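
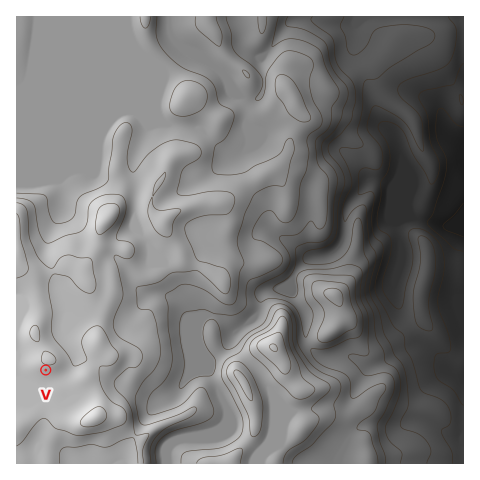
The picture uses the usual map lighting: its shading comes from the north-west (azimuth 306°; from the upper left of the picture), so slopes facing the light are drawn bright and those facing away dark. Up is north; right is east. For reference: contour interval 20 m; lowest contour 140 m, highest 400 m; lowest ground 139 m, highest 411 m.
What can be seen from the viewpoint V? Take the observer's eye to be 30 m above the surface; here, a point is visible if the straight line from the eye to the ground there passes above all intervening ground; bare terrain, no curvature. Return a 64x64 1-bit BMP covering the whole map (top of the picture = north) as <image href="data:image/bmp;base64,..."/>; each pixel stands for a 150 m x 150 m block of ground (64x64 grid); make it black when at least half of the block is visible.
<image width="64" height="64" href="data:image/bmp;base64,Qk0+AgAAAAAAAD4AAAAoAAAAQAAAAEAAAAABAAEAAAAAAAACAAATCwAAEwsAAAIAAAAAAAAA////AAAAAAD+AAAeCAAAAPwAAA8EAAAA/AAAB4AAAAB4AAABwAAAAPwAAADAgAAA/8AAAMCAAAD/4AcAwAAAAP/yA8DAAAAA//oAwcAAAAD/+ADjwAAAAP/wAGOAgAAA//AAP4AAAAD/4IAPAgAAAP/8QAcGAAAA//wABxwAAAD9/AAD/AAAAPn4AAH4AAAA+fAAAPgAAAD/8AAAeAAAAJ/wAAAcAAAAn/AAABwAAACf+AAADAAAAJ/+AAMMAAAA//4ABgAcAAD//AAMAHwAAP/8ABwAcAAA/+Q8PABgAAD/4D/4AAAAAMfAH+AAAAAAwAGfAAAAAAAAAx8MAAAAAAAYHgwAAAAAgBweBAAAAACAHhwGAAAAAMAeGA4AAAAAQB4wPgIAAAAAEHB+AgAAAAAAcBgGAAAAAAB4AAYAAAAAADwADgAAAAAAPAAeAAAAAAA8ABwAAAAAABwAAAAAAAAAH4AAAAAAAAAIwAAAAAAAAAAAAAAAAAYAAAAAAAAADwAAAAAAAAAPgAAMAMAAAB/AAwADwAAAH/wDwAeAAAA//gPgBwAAAD/+AcAHAAAAP/8AAAYAAAB//wAABAAAAH//gAAAAAAA//+AAAAAAAD//8AAAAAAAP//wAAAAAAA///gAAAAAAD//+AAAAAAAP//4AAAAAAA///gAAAAAAD//+AAAAAAAA=="/>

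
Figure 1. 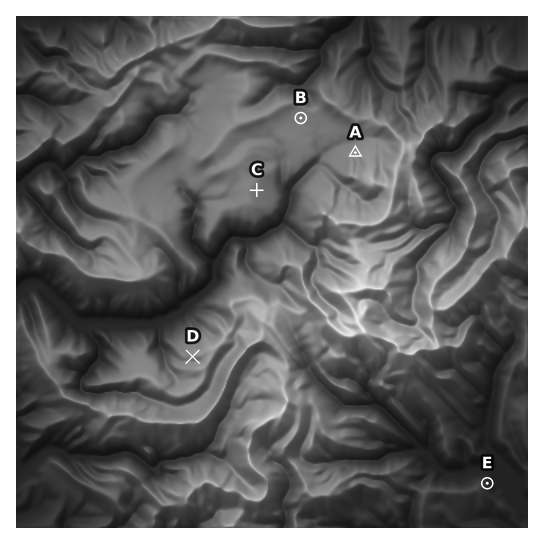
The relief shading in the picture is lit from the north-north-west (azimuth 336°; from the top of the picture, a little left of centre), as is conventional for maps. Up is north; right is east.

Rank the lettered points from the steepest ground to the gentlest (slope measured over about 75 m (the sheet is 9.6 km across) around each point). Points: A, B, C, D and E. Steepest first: E D A C B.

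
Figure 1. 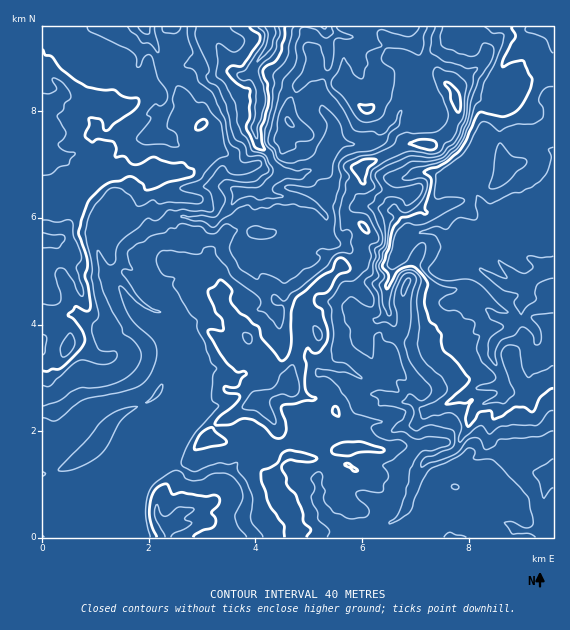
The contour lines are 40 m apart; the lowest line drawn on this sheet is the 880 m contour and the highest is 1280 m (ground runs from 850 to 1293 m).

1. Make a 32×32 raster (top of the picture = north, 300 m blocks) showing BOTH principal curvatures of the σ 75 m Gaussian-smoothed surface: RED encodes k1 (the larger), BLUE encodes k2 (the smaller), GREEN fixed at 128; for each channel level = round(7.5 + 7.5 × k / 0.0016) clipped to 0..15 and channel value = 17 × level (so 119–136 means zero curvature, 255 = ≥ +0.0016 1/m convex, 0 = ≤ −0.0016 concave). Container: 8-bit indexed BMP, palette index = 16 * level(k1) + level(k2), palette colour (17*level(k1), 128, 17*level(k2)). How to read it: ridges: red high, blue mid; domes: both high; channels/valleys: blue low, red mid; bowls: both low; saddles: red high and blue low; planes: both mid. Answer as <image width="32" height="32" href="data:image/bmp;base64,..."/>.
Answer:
<image width="32" height="32" href="data:image/bmp;base64,Qk02CAAAAAAAADYEAAAoAAAAIAAAACAAAAABAAgAAAAAAAAEAAATCwAAEwsAAAABAAAAAAAAAIAAABGAAAAigAAAM4AAAESAAABVgAAAZoAAAHeAAACIgAAAmYAAAKqAAAC7gAAAzIAAAN2AAADugAAA/4AAAACAEQARgBEAIoARADOAEQBEgBEAVYARAGaAEQB3gBEAiIARAJmAEQCqgBEAu4ARAMyAEQDdgBEA7oARAP+AEQAAgCIAEYAiACKAIgAzgCIARIAiAFWAIgBmgCIAd4AiAIiAIgCZgCIAqoAiALuAIgDMgCIA3YAiAO6AIgD/gCIAAIAzABGAMwAigDMAM4AzAESAMwBVgDMAZoAzAHeAMwCIgDMAmYAzAKqAMwC7gDMAzIAzAN2AMwDugDMA/4AzAACARAARgEQAIoBEADOARABEgEQAVYBEAGaARAB3gEQAiIBEAJmARACqgEQAu4BEAMyARADdgEQA7oBEAP+ARAAAgFUAEYBVACKAVQAzgFUARIBVAFWAVQBmgFUAd4BVAIiAVQCZgFUAqoBVALuAVQDMgFUA3YBVAO6AVQD/gFUAAIBmABGAZgAigGYAM4BmAESAZgBVgGYAZoBmAHeAZgCIgGYAmYBmAKqAZgC7gGYAzIBmAN2AZgDugGYA/4BmAACAdwARgHcAIoB3ADOAdwBEgHcAVYB3AGaAdwB3gHcAiIB3AJmAdwCqgHcAu4B3AMyAdwDdgHcA7oB3AP+AdwAAgIgAEYCIACKAiAAzgIgARICIAFWAiABmgIgAd4CIAIiAiACZgIgAqoCIALuAiADMgIgA3YCIAO6AiAD/gIgAAICZABGAmQAigJkAM4CZAESAmQBVgJkAZoCZAHeAmQCIgJkAmYCZAKqAmQC7gJkAzICZAN2AmQDugJkA/4CZAACAqgARgKoAIoCqADOAqgBEgKoAVYCqAGaAqgB3gKoAiICqAJmAqgCqgKoAu4CqAMyAqgDdgKoA7oCqAP+AqgAAgLsAEYC7ACKAuwAzgLsARIC7AFWAuwBmgLsAd4C7AIiAuwCZgLsAqoC7ALuAuwDMgLsA3YC7AO6AuwD/gLsAAIDMABGAzAAigMwAM4DMAESAzABVgMwAZoDMAHeAzACIgMwAmYDMAKqAzAC7gMwAzIDMAN2AzADugMwA/4DMAACA3QARgN0AIoDdADOA3QBEgN0AVYDdAGaA3QB3gN0AiIDdAJmA3QCqgN0Au4DdAMyA3QDdgN0A7oDdAP+A3QAAgO4AEYDuACKA7gAzgO4ARIDuAFWA7gBmgO4Ad4DuAIiA7gCZgO4AqoDuALuA7gDMgO4A3YDuAO6A7gD/gO4AAID/ABGA/wAigP8AM4D/AESA/wBVgP8AZoD/AHeA/wCIgP8AmYD/AKqA/wC7gP8AzID/AN2A/wDugP8A/4D/AIeHiId3d4LXppWVhoZ2dranloaGhoWXh4eIl5iHhaaFiIeHh3eGpNeoqJd2doaGx4Z0h5iYhoSXh5d2hoaXp5WGdneHh3aj15aXt6eGdci4dYWXhoWXlZWHl5eHh7iXpZeGhod3h5PGlnWGl4WWuIaGdZeXp5eXkqiYl4eoh4aEl6enhoaXhoSkpnV1lqenlaaFl5eFhZaBo9enp5eFhoZ3h6e4hYW4hoPXl6eWdYWnl5aop8fYx8XUsNaVpqiol4d3d6indZanhaTolHV1t5V3d5aGlYKklLjXkLWWh4end3eHh8iWhYWnlKTnlYbndHeGuJamyMeBhLeCxoSXdaeGhoeGhqfHloWXlYPF6qOUpZanhoWCkqKjkaSjg6WFp5Z1d4aFdXbIhXaGuJWVpeqUl4WEtrem2Le3pJSDtZWXp5R1h5eGdbeGdoWUlZalx5V0preGpreGd4eHx6DXdYen6KSmqJiFppZ2hqiXp5W0pLWFhnaop2Z2d5eFo8iFlpe4uHWWhXWnhYW3lrindKWl6YSGl6elhoeHl6aRtaWlhaSTlpaEt5aFhpWWt5aEpbfHhYakkuaWhoeYl6WSpMiXlsalc6eEhoeYl7eFlZWl2JR0dOiQ94VldYWVt5WVhaeE+HSElZeGh4eXuKeFp4TW54Wl1YD5psXHyMeFloWolpXWc4WXhpeWl5endYaHdoPG5sfWsPf2YXOUg4aGlYSGp9iBpZaXmJeHloZ1h3Z3h4PotPdgcNSGhoeHhpeWl7jIlYO3gpaohpe3poaXh4aGhoGl98ZgtbaFd4eHh4eHhsaVdJe3gpGlpHDGp6iXl5eEtsfpxHKTgoZ2l4eHh4eGhsZ0dpaWppK01pC4l6inloPGpKNyxLTGt6aFhoeGh4aHt5VThqeWtcWmlHCAosS1p6XFx8Tn+pCWpaWmhYeGh4eF2Nalp8fHxoSTuLigoYKWg9fUYYDBoGKFhtiWh4WYp4Wmhaanp6a2xrTV+sDHloLF+fflhYK0kYN1t5eolpaFlqamdXWFdYS21reA5riXhYKQcLP39/vnkXSmdoWFqJeGdZSWhoaGuMemlIDY2NilhLaVk6WFhPekYZV1h5iWdnZ2uKaFdbemuKWmgLfoZHV0t8qWhHZ11faAp6eFh5ent7e3ppaWppe4hriAttaGc5XXpqeWhnTn1ZKnuJV2lqeGdZV2uJSWppSVk6C2uLei6YZ2uIV2tdnXg4SYp5andYWGl5a3lJalppO0oLeGt6WlhoemhJbVh6X3gZeHhpZ1l6inl6aTl7eElsmhcJbJpceWl5aW2IR1ZcfGg5eHhoemhYWmcMfIhIaXptaAyOmSxKSWl4a3lnWXpqWlhYc="/>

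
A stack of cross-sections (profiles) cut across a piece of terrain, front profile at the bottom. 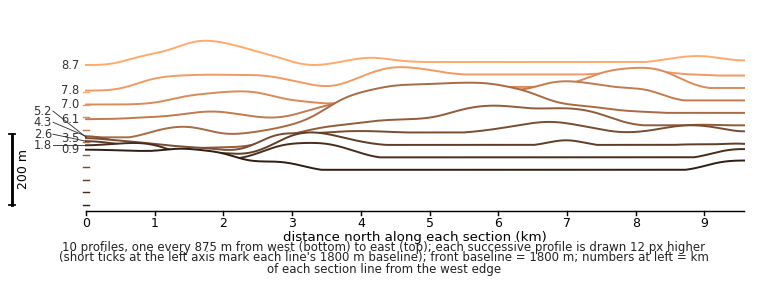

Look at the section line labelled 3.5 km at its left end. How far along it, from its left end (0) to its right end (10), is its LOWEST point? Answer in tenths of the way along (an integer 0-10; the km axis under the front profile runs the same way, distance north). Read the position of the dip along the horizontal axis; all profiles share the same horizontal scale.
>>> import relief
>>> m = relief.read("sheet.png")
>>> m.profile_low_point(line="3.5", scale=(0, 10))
2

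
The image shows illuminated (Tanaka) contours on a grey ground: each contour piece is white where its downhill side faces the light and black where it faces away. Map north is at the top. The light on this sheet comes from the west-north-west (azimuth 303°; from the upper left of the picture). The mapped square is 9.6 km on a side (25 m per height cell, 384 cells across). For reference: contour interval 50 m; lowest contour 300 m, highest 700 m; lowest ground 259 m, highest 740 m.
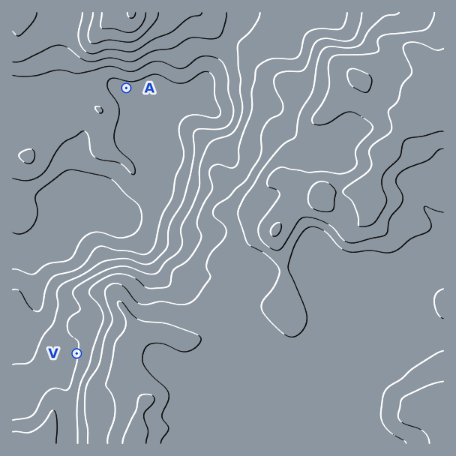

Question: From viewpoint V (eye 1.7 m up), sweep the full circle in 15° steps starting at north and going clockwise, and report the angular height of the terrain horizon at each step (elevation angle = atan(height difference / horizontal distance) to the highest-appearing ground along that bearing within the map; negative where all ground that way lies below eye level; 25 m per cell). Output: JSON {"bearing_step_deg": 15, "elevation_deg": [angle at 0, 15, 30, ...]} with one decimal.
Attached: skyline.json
{"bearing_step_deg": 15, "elevation_deg": [1.6, 2.5, 4.7, 6.3, 8.1, 10.1, 10.7, 10.7, 10.5, 10.4, 9.9, 7.2, 2.6, 1.8, 1.7, -0.2, -0.2, 0.0, -0.2, -0.6, -1.2, -1.4, -0.8, 0.7]}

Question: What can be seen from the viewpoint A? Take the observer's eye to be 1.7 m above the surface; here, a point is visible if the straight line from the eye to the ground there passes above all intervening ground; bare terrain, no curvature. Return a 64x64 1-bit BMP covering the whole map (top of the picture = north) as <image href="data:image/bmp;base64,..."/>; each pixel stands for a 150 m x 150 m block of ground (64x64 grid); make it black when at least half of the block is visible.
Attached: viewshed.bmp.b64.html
<image width="64" height="64" href="data:image/bmp;base64,Qk0+AgAAAAAAAD4AAAAoAAAAQAAAAEAAAAABAAEAAAAAAAACAAATCwAAEwsAAAIAAAAAAAAA////AAAAAAAAAAAAAAAAAAAAAAAAAAAAAAAAAAAAAAAAAAAAAAAAAAAAAAAAAAAAAAAAAAAAAAAAAAAAAAAAAAAAAAAAAAAAAAAAAAAAAAAAAAAAAAAAAAAAAAAAAAAAAAAAAAAAAAAAAAAAAAAAAAAAAAAAAAAAAAAAAAAAAAAAAAAAAAAAAAAAAPAAAAAAAAAP4AAAAAAAAD/AAAAAAAAAf8AAAAAAAAB/wAAAAAAAAf+IAAAAAAAD/wQAAAAAAD//AAAAAAAAH//AAAAAAAAP/+AAAAAAAAf/+AAAAAAAA+/+AAAAAAAAB/4AAAAAAAAH+AAAAAAAAAcAAAAAAAAAB8AMAAAAAAAH8AYAAAAAAAf4AwAAAAAAB/zgAAAAAAAH/+AAAAAAAAf/8AAAAAAAA/54AAAAAAAH/DwAAAAAAAf8PgAAAAAAB/weAAAAAAB//h8AAAAAAP/+HwAAAAAB//4/gAAAAAD///GAAAAAAH//8AAAAAAAf//4MAAAAAB///gwAAAAAH//+DwAAAAD///8PgAAAAf///geAAAAD///+B8AAAAfx4f/g4AAAB/Dg/8DwAAAH+OB/wPAAAAfw4D8B4AAAB/BAHAHAAAAH8EAIAcAAAAPwAAABgAAAA/AAAAAAAAABsAAAAAAAAAAAAAAAAAAAAAAAAAAAAAAAAAAAAAAAA=="/>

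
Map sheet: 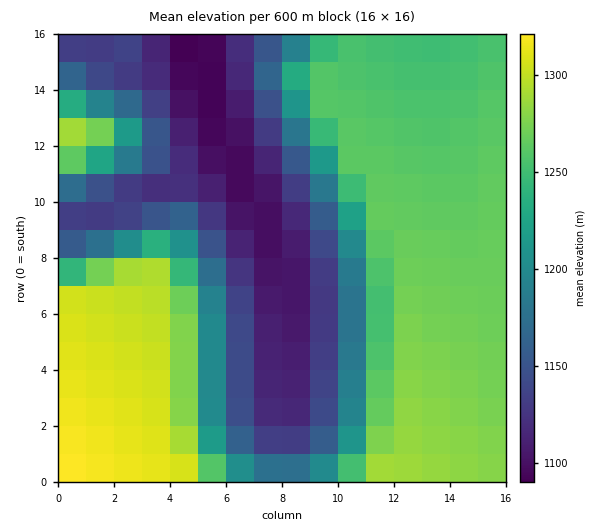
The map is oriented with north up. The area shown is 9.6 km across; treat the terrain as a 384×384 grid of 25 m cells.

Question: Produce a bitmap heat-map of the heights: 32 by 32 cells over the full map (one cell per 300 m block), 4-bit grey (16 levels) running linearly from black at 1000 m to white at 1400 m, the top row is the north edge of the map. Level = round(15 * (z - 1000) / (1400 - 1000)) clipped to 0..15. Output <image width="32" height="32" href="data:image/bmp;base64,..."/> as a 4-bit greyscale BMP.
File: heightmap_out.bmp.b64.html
<image width="32" height="32" href="data:image/bmp;base64,Qk12AgAAAAAAAHYAAAAoAAAAIAAAACAAAAABAAQAAAAAAAACAAATCwAAEwsAABAAAAAAAAAAAAAAABEREQAiIiIAMzMzAERERABVVVUAZmZmAHd3dwCIiIgAmZmZAKqqqgC7u7sAzMzMAN3d3QDu7u4A////AMzMzMzMuph3d4ibu7u7u7rMzMzMy6mHZmZ3iru7u7uqzMzMzMuYdlVVZ4mru7u6qszMzMy6l2VVVVZ4q7u7qqrMzMzMuodlVEVWeJu7uqqqzMzMy7qHZUREVnibu6qqqszMzLu6h2VERFZ4m7uqqqrMzMu7uodlRERVaJq6qqqqzMy7u7qHZUREVWiaqqqqqszMu7u6h2VERFVnmqqqqqrMy7u7uodlRERVZ5qqqqqqzLu7u7qHZURERWeaqqqqqsu7u7u6h2VEREVnmqqqqqq7u7u7uYZVRERFZ5qqqqqqq7u7u6l2VUREVWeaqqqqqoiaq7uodlRERFVomqqqqqpneImql2VURERWeJqqqqqqVWZniIdlREREVniqqqqqqlVVVmZ2VURERVZ5qqqqqqpVVVVVZlREREVniaqqqqqqZlVVVVVURERFZ4qqqqqqqndmVVREREREVniaqqqqqqqZh2ZVVERERFZ4qqqqqqqqu6mHZlREREVmiaqqqqqqqru6mGVUQ0RFZ4qqqqqqqqq7qYdlRENEVWiaqqqqqqqqqYh3ZUQzRFZ4qqqqqqqqqod2ZlRENERWeaqqqqqqqqp2ZVVUQzRFV4mqqqqqmqqqZVVVVEM0RWeJqqqqmZmaqlVVVVRDNEVneJqqmZmZmapVVVVUMzRFVWeJqZmZmZma"/>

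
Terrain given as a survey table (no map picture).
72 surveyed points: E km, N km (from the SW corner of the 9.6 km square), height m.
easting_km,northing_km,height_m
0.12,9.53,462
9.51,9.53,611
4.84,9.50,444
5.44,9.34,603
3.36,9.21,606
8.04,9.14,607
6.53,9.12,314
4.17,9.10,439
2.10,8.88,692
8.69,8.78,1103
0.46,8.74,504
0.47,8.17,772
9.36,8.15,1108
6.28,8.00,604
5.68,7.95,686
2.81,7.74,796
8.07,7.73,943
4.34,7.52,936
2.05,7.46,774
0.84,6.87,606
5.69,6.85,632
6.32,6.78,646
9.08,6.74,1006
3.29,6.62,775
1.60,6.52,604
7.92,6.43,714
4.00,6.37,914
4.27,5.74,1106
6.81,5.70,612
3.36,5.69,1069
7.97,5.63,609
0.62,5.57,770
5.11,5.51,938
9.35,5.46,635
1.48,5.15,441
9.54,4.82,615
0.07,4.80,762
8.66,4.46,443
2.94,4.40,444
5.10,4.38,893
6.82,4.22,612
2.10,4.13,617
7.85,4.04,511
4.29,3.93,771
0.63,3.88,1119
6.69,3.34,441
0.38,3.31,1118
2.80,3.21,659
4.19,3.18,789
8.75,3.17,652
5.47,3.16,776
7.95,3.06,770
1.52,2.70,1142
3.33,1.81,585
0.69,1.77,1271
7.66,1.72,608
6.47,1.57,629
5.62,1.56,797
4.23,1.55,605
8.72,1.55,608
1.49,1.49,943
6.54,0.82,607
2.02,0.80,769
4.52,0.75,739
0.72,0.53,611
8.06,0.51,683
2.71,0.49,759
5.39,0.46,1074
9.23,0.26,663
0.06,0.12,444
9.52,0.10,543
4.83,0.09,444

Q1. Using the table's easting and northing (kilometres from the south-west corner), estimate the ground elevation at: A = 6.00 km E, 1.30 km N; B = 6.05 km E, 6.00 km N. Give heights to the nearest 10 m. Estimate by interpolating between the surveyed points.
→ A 770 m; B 770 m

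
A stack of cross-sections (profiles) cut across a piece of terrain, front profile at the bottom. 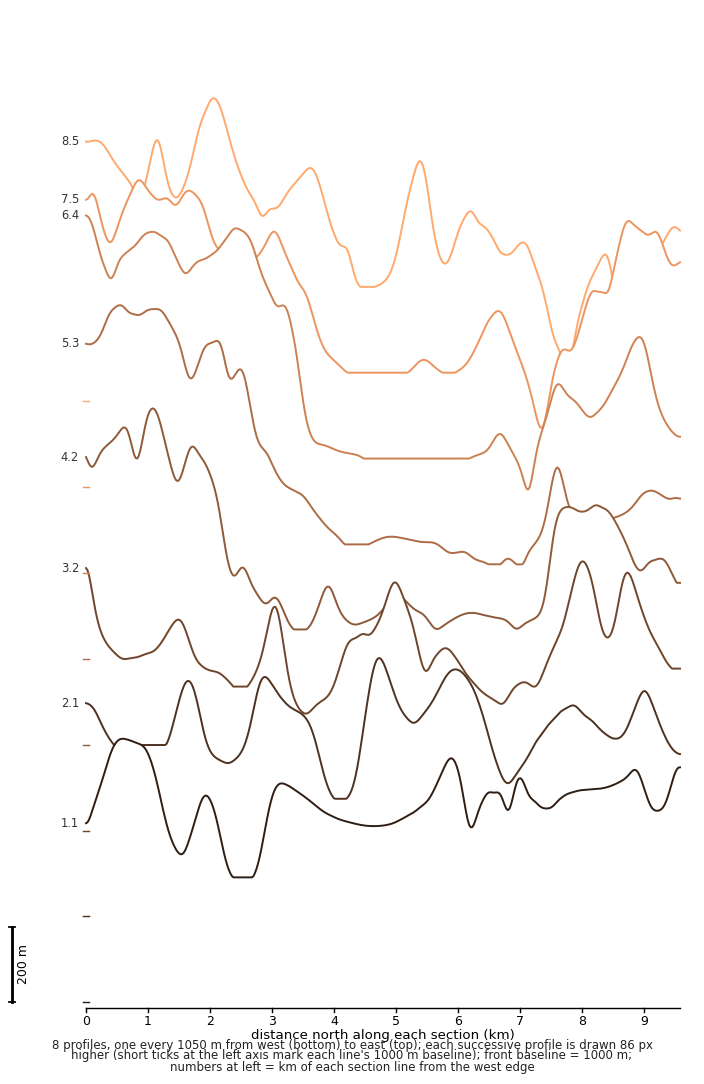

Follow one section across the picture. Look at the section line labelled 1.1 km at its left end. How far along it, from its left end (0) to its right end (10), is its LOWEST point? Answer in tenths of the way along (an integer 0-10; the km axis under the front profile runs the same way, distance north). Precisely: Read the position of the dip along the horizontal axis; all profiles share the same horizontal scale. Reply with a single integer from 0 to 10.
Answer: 3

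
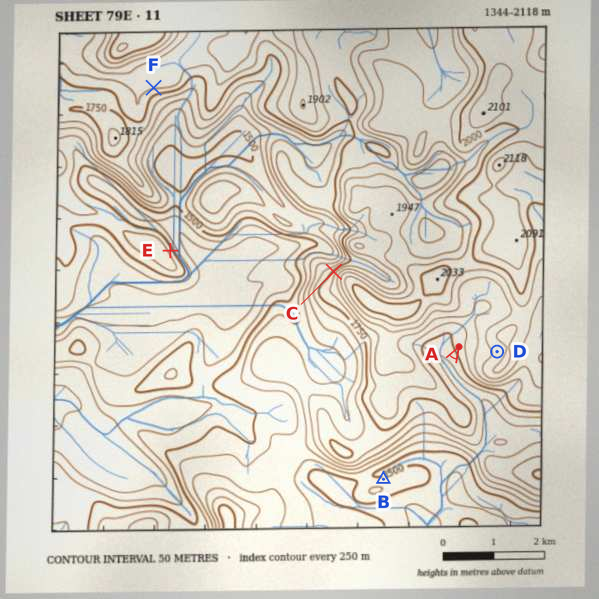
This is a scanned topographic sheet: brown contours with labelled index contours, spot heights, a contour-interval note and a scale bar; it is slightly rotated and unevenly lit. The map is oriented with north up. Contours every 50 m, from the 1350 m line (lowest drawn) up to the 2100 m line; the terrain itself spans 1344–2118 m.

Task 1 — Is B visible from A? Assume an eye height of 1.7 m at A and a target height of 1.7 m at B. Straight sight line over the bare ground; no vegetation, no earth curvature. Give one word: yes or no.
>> no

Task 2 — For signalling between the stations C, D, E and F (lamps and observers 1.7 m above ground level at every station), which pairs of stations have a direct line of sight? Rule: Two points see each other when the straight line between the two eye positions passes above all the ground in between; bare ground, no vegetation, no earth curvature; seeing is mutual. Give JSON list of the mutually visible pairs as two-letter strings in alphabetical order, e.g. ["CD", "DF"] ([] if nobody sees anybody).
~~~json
["CE", "CF", "EF"]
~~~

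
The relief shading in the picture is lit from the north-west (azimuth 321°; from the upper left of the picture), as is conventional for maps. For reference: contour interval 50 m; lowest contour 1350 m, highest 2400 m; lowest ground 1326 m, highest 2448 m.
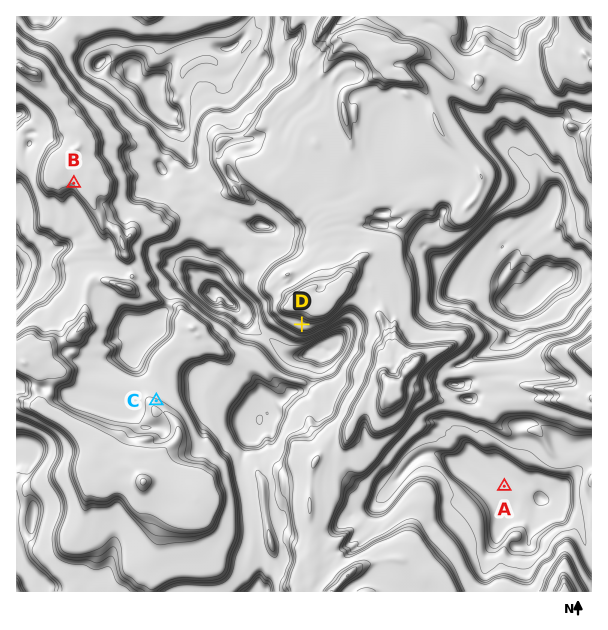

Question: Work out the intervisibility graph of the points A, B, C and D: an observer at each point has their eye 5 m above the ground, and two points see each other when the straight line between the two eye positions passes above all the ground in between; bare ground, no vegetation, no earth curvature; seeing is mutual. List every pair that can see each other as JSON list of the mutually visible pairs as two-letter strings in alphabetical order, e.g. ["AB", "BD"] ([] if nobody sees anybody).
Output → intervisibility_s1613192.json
["BC", "CD"]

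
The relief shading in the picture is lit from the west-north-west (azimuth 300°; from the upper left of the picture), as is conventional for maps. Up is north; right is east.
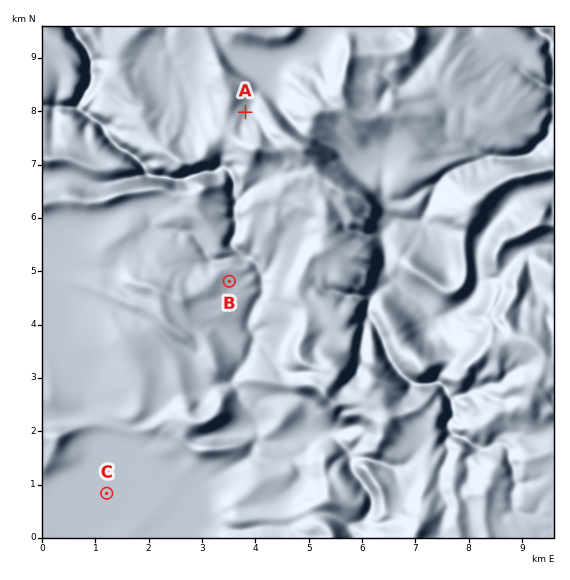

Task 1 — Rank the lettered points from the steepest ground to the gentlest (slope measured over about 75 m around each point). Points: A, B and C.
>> A B C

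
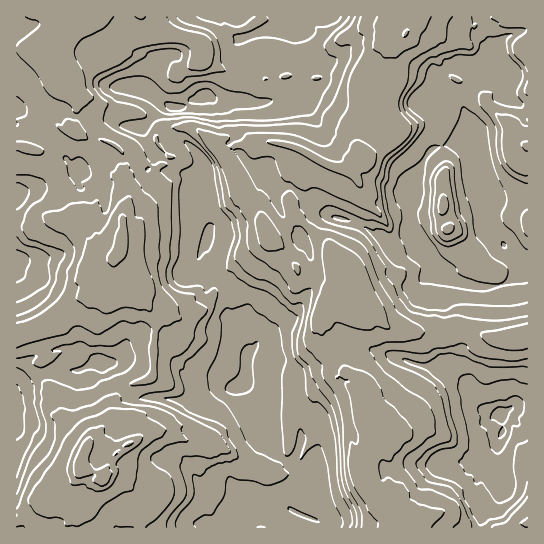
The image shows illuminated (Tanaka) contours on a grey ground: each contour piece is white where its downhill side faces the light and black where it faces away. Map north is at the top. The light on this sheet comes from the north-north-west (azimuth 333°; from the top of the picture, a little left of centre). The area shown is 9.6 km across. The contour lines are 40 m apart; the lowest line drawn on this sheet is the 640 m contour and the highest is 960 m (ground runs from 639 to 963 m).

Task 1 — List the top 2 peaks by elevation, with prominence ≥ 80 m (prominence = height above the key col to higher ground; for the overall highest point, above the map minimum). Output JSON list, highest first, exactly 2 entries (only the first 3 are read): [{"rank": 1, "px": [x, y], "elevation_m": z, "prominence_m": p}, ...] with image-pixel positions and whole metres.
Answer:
[{"rank": 1, "px": [82, 458], "elevation_m": 963, "prominence_m": 324}, {"rank": 2, "px": [121, 245], "elevation_m": 959, "prominence_m": 123}]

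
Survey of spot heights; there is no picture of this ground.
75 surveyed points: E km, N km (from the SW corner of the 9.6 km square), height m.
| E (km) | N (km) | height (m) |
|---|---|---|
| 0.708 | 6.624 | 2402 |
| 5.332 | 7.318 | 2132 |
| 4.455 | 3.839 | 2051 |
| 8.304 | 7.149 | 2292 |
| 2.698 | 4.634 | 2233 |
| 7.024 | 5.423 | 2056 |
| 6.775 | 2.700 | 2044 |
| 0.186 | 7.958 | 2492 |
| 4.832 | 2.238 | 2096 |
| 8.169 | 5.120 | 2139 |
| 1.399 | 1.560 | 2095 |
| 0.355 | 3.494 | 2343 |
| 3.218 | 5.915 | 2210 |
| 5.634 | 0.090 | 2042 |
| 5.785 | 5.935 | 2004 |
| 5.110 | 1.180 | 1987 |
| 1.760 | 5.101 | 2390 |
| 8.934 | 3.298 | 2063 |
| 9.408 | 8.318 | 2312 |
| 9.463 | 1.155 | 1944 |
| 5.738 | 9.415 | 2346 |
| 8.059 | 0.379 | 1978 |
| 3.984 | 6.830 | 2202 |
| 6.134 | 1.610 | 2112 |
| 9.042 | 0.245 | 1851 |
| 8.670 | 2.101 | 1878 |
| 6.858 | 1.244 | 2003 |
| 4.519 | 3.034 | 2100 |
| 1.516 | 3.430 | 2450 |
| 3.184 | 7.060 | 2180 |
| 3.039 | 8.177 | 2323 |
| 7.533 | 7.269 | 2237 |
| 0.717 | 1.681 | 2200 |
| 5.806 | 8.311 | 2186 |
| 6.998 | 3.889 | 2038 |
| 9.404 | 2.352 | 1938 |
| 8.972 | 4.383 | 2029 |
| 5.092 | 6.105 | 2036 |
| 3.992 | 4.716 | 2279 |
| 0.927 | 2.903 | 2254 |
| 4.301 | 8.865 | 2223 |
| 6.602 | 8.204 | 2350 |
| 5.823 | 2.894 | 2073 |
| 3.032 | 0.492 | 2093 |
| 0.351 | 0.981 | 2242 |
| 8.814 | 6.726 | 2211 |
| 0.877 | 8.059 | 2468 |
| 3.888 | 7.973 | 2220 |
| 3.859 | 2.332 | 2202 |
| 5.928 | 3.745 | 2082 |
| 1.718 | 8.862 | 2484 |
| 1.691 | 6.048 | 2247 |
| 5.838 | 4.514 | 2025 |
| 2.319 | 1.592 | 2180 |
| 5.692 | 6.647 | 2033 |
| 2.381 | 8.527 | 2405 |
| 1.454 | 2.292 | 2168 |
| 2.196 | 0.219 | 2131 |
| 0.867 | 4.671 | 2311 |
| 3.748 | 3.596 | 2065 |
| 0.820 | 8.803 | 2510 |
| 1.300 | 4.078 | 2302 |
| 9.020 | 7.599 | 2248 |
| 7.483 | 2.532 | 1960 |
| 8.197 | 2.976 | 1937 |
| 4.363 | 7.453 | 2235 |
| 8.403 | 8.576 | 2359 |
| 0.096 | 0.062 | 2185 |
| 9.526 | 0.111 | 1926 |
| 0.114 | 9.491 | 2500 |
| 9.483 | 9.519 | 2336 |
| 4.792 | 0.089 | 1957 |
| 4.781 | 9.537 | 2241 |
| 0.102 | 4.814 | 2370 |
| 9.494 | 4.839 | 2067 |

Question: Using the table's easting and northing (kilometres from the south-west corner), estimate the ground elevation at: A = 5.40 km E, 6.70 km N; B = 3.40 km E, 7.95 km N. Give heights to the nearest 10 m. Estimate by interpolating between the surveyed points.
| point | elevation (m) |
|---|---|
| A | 2020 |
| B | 2240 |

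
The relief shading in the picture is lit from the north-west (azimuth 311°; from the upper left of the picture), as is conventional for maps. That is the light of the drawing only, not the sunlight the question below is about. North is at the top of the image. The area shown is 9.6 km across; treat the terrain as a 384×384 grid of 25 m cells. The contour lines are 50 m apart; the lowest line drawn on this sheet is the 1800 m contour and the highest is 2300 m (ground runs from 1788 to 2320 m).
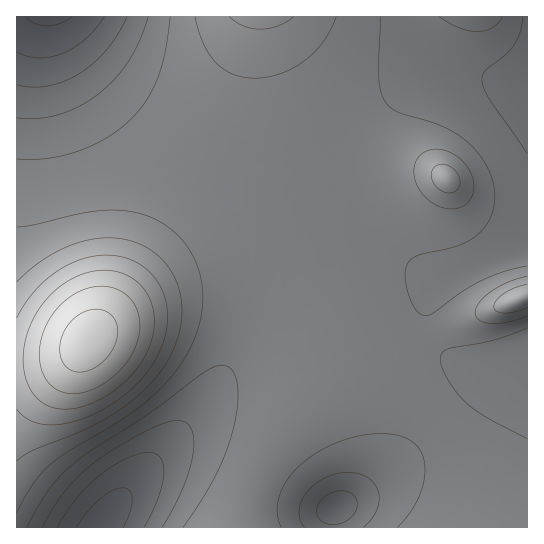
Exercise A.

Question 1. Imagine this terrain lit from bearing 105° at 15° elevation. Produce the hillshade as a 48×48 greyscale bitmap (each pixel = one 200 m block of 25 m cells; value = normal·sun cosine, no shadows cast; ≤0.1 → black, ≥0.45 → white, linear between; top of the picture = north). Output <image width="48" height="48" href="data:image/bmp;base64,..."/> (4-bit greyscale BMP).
<image width="48" height="48" href="data:image/bmp;base64,Qk32BAAAAAAAAHYAAAAoAAAAMAAAADAAAAABAAQAAAAAAIAEAAATCwAAEwsAABAAAAAAAAAAAAAAABEREQAiIiIAMzMzAERERABVVVUAZmZmAHd3dwCIiIgAmZmZAKqqqgC7u7sAzMzMAN3d3QDu7u4A////AO7u7LhkIQARJFZ4iavLljISNFVmZmd3d97u7cp1MhARI0VniavMuEIRI0VWZmd3d93u7suXUyERI0VniavNynQiNEVWZmd3d8ze7tyoZDIRI0VniavMy4ZDRFVmZmd3d7zd7t25dkMiIzRWeJq7updlVVVmZmd3d6vN3u3Ll1QyIzRWeImqqph2ZmZmZnd3d5q83e3cqHVDMzRWZ4iZmYh3ZmZmZ3d3d4mrze7tyoZUMzRVZ3iIiIh3d2Znd3d3d3iavN7u26hlRERVZneIiIh3d3d3d3d3d2eJrN7u7bqGVERVZnd4iIh3d3d3d3d3d1Zom83v/tuYZVVVZmd3d3d3d3d3d3d3d0RWir3v/+25dlVVZmd3d3d3d3d3d3d3dzNFeazv//7Kl2ZVZmd3d3d3d3d3d3d3dyI0aKve///cqHZmZmZ3d3d3d3d3d3d3dxEkV5rO///tuYdmZmZ3d3d3d3d3d3d3dwETVom87//9yodmZmZ3d3d3d3d3d3d3dwASRnir3//+yph2ZmZ3d3d3d3d3d3iIdwACNXiazv/+y5h3Zmd3d3d3d3d3d3iIiAABNGeKze/+25h3d3d3d3d3d3d2ZmeaqgAAJFeJvO7uy6iHd3d3d3d3d3d2VEV5zAAAE0Z5rN7ty5iHd3d3d3d3d3d2UyElrBAAEkV4q83cupiHd3d3d3d3d3d3ZCAANiEAEjRnmrzMupiHd3d3d3d3d3d3dkIAADIREjRXiau7qZiHd3d3d3d3d3d3d2UyEEMiIjRWiZqqmYiHd3d3d3d3d3d3d3dlRFQzMzRWeJmZmIh3d3d3d3d3d3d3d4h3dlVERERWd4iYiIh3d3d3d3d3d3d3eIiIiGZVREVWd4iIiId3d3d3d3d3d3d3eIiIiGZlVVVmZ3eIh3d3d3d3d3d3d3Z3eJmZiGZmZmZmZ3d3d3d3d3d3d3d3dmZmiaqpmGZmZmZmZ3d3d3d3d3d3d3d3ZmVWiruqmWZmZmZmZ3d3d3d3d3d3d3d2ZlQ0jNy6mWZmZmZmZ3d3d3d3d3d3d3d2ZUITjey6mWZmZmZmZnd3d3d3d3d3d3d2ZTITjMupmGZmZmZmZmZ3d3d3d3d3d3d2ZUMkerqZiGZmZmZmZmZnd3d3d3d3d3d2ZVRFeZmYiGZmVVVWZmZmd3d3d3d3d3d3ZlVmeIiIiGZlVVVVVmZmZ3d3d3d3d3d3dmZneIiIiGZlVVVVVVZmZnd3d3d3d3d3d3d3iIiIiGZVVURFVVVmZnd3d3iIiIh3d3d3iIiIiGZVVERERVVWZmd3d4iIiIiIh3eIiIiIiGZVREREREVVZmd3d4iIiIiIiIiIiIiIiGZVREMzNERVVmZ3d4iIiIiIiIiIiIiIiHZlRDMzM0RFVWZ3eIiIiIiIiIiIiIiIiHdlRDMyMzNEVWZneIiJmZmYiIiHd3iJmXdlRDIiIjM0RVZneImZmZmZiIh3d3iZqodlRDIiIiIzRFVneImZmZmZmIh3Zniqu4dlRDIhESIjNEVmeJmaqqmZmIdmVnm8zA=="/>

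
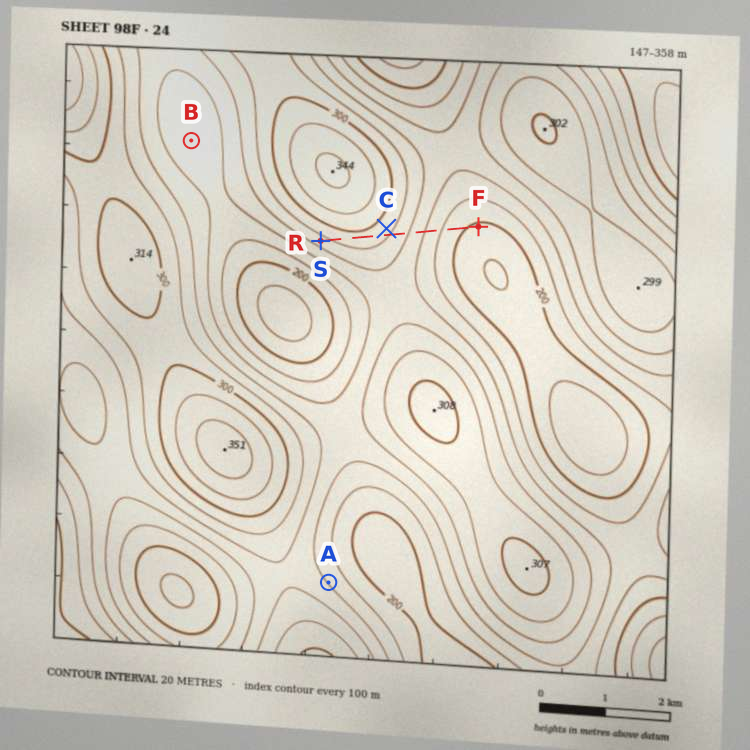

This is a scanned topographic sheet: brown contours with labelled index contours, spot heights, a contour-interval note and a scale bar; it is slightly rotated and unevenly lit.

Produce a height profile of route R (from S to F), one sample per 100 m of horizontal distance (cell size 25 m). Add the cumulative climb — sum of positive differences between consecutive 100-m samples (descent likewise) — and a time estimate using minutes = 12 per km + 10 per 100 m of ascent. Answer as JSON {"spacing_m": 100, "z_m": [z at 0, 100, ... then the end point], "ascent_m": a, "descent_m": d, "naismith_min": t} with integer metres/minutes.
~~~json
{"spacing_m": 100, "z_m": [270, 277, 282, 286, 290, 292, 293, 293, 291, 288, 284, 279, 273, 266, 259, 251, 243, 235, 227, 220, 214, 208, 203, 200, 198, 197], "ascent_m": 23, "descent_m": 96, "naismith_min": 32}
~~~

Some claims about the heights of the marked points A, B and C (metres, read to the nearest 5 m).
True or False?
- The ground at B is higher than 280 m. False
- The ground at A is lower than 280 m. True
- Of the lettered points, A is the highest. False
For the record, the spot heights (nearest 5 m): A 240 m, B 225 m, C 285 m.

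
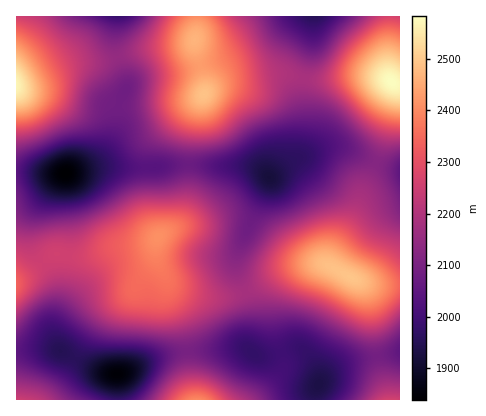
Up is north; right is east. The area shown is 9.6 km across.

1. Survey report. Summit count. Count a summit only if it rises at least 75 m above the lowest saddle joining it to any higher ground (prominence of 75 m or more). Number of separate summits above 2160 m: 4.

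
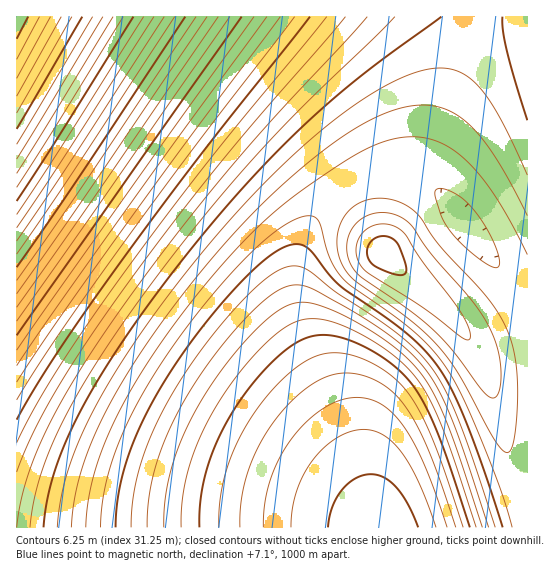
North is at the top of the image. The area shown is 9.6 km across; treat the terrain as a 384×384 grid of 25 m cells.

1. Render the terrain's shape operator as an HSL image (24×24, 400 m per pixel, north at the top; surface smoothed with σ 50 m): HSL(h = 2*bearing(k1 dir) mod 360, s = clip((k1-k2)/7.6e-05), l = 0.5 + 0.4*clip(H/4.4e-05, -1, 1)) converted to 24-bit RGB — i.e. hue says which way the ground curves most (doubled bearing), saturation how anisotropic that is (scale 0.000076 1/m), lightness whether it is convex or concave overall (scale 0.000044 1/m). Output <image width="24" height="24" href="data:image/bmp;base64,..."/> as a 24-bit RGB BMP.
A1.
<image width="24" height="24" href="data:image/bmp;base64,Qk32BgAAAAAAADYAAAAoAAAAGAAAABgAAAABABgAAAAAAMAGAAATCwAAEwsAAAAAAAAAAAAAdH9sdX5tdX5udn1ud31vd3xweHtxeHpxeHlyeHdzd3VzdnNzdnJ0dnF1dnB2dG52cml3a1p4XDx3TB5wUh92fWGWs/OS0v+9c39sdH5tdH5tdX1udXxvdnxwdntxdnpxd3lyd3dzdnZzdnN0dnN1dnF2dXB2dG53cGd4ZlN5VDN2RBpuVCt7jrBzz/+pzv+scn9scn5tc35tc31udHxvdHtwdXpxdXlxdXhydXdzdXZ0dXR1dXN2dXF2dHB3cm14bWR5YUx5TCt0PxlsWz5+p8973v+8yP6TcX9scX5tcX5tcn1ucnxvcntwc3pxc3lydHhydHdzdHZ1dHR1dHN2c3F3c3B3cWx4a2B6XEV5RSRwPxxrZlKDu+iE5P/DvvCFcH9tcH9tcH5ucH1ucHxvcXtwcXpxcnlycnhzc3d1c3Z2c3R2cnJ3cnF3cW94b2p5aVp6WDx2Qh9qQiJqcZNfyfiS4//Br9p9b39ub39ub35ub31vb3xwcHtxcXtycXpzcnl1c3h2c3d3cnV3cXJ4cXB4cm14cWZ3aFN0VTNsQR1eSi9mg7Ji0f+m2/+3mr16b4Bvb39vb35wb35xcH1ycHxzcXt0cXp1cnl3cnl4cnd4cXV4cHJ4cW54dGl4d1t1b0NsVihaPh5JSkNihdxh1f+8yfqpcKV6cIBycH9ycH9zcH50cH11cHx1cXx2cXt4cXp5cXp6cXd6cHR5b295c2l4eFx0dkZnay1XVSBLSy1OSJJWgf520//JrOWbdlabcYB1cYB1cH92cH92cH53cH14cH15cXx6cXt7cHp7cHd7b3J6cGp5eF14eEZqci1YZyBKYSpRTnZ6WOmItf/Avf7AjL+WeDOac4F4coB4cYB5cX95cX96cH56cH17cH18cHx9cHp8b3Z8a2x7cV98fkd7eC1jcR5TdCpYZlaFZNyupv/PyP/bm+Syjl2lfB6PdIF7c4F7coB7coB8cX98cX99cH5+cH5+cHx+b3l9bXR9ZmV9aFCBeC+JlxaLiSVvh1uSeNu8rP/fyP/nnfPKdZSsky6QgBuDdoJ+dYF+c4F+coF+coB/cYB/cH9/cH1/b3x/bnl/a3R/X2GAU0OGTx6UfQbI01bpodrOtf/gxP/okPfScbGvjTt/gB1wgCd7eIKBdoKBdIKBc4GBcoGBcX+BcH6AcH2Ab3uAbnmAanSAXGWDPUOKFxubAAPhl5j03OTvzv3nf/rIYa+nfj9xeCFdeyZngT59eYGDd4GCdoGCdICCc4CCcn+BcX6BcH2Bb3uBbXqBaXaBXW2EP16LGleZAYPQX+n32fLk7efefIHFbD5qaiNTcyhbfD1xe1eAe4CDeYCDd3+DdX+CdH+Ccn6CcX2CcHyBb3uBbXqBaniCYXWESXSJJ4KSDKuZBelycu1S58lu6SpNhR9jaSladz9seVh9b2eCfH6Een6EeH6Ddn6DdH6Dc32CcXyCcHyCb3uCbXqCa3mCZXmDV32GPoqEJJJkFaEqWLMTtJ4XozEbkCVRfT10cld7bGaBbHGGf32Fe3yEeXyEd32DdXyDdHyDcnyCcHuCb3uCbnqDbHmDaXmDYn2EVoV/RIZkNoc5WYcvhYExgFM6fUlXflp9amWBanGGbHmJg32HfnyFenuEeHuDdnuDdXuDc3uDcXuDcHuDbnqDbXqDa3mDaHuDZH+DXoF4WH5kXXtWb3ZZc2tidWd2aWl/aXKGaniKbHyLh32Jg3yHfnuFenqEeHqDdnuDdHuDcnuDcHqDb3qDbXqDbHqEanqEaHuEZ32DZn+BZ359aXt8anZ9anWCaXeGaXqKanyMa36Ni32Kh3yIgnyGfXuEeXmDd3qDdXqDc3qDcXuDb3qDbnqEbHqEa3qFaXqFaHuFaHuFaHuFaHuGaHqHaHuJaHuKaH2MaX6Nan+OjnyKinyJhnyHgXuFfHqEeHmDdnqDdHqDcnuDcHuDbnuEbHuEa3uFanuGaXuGaHyHZ3yIZ3yJZ32KZ32LZ36MZ3+NaICOaoGPkXuJjXyIiXyHhXyGgHuEenmDd3qDdXqDc3uDcXuDb3yEbXyFa3yGan2GaX2HaH2IZ36JZn6KZn+LZn+NZoCOZ4GPZ4GQaYKQk3qHj3uHi3uGiHyGg3yFfnuDeXqCd3uCdHuDcnyEcH2Ebn2FbH6Gan6HaX+IaH+JZ4CKZoCMZYGNZYGOZYKPZoOQZoORZ4OSlnqGknqFjnuFinuFhnyFgXyEe3qCeHuCdnyDc32EcX6Fbn+GbH+HaoCIaYGJaIGKZoKMZoKNZYOOZYSQZISRZYWSZYWTZoWU"/>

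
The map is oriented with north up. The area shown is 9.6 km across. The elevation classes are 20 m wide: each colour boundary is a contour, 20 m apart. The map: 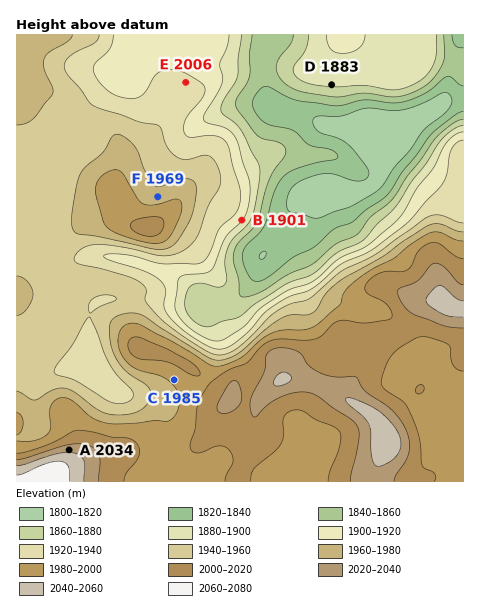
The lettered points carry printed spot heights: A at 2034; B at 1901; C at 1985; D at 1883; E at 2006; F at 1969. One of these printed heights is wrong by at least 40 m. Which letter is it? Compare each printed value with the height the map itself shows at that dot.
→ E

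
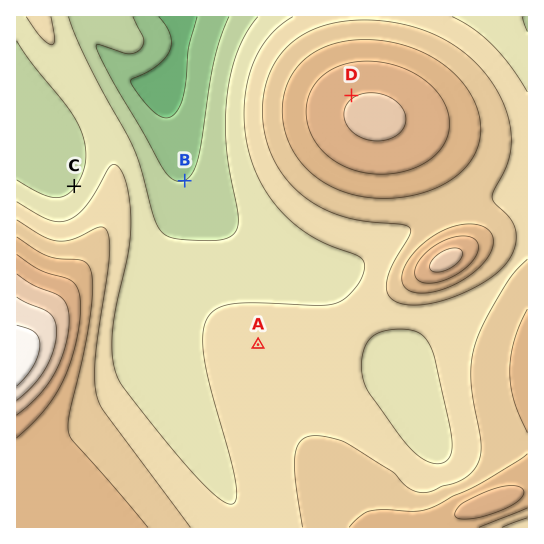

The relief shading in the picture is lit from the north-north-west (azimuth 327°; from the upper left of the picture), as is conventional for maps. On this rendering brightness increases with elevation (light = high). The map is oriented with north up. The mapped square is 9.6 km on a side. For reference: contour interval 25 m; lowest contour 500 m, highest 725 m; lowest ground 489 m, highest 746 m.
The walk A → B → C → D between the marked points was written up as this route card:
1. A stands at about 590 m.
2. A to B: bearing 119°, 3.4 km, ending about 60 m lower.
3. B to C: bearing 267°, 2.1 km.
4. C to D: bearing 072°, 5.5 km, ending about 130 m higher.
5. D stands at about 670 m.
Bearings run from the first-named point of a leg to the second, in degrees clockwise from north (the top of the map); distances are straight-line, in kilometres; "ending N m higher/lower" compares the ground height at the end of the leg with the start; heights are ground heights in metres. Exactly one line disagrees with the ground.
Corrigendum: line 2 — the bearing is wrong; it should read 336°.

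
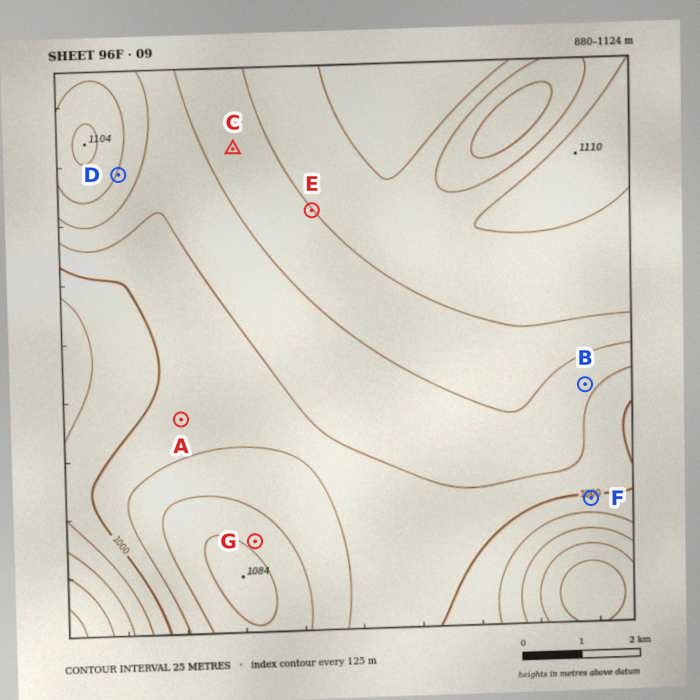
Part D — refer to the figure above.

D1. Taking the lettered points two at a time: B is below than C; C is above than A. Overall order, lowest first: A B C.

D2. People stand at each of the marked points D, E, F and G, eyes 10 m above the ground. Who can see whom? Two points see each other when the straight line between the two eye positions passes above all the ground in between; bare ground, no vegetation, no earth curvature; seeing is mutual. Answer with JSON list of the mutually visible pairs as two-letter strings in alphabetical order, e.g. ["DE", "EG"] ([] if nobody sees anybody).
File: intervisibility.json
["DE", "DG", "EG", "FG"]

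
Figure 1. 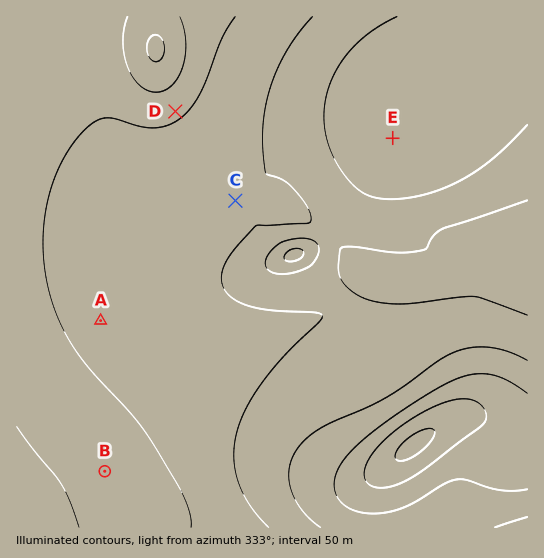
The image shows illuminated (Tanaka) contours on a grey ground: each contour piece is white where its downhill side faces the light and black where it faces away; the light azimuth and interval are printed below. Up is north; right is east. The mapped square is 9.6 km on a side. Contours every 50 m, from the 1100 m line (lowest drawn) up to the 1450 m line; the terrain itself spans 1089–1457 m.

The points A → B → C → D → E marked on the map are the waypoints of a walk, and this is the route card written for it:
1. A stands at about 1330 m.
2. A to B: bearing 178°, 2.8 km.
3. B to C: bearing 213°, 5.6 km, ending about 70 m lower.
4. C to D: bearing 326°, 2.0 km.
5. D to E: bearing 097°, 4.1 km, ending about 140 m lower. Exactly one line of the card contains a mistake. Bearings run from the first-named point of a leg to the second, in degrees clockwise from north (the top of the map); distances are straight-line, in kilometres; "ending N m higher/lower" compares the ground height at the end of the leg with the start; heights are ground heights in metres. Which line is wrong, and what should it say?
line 3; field bearing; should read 26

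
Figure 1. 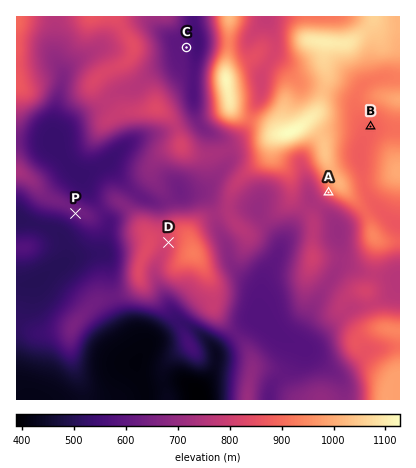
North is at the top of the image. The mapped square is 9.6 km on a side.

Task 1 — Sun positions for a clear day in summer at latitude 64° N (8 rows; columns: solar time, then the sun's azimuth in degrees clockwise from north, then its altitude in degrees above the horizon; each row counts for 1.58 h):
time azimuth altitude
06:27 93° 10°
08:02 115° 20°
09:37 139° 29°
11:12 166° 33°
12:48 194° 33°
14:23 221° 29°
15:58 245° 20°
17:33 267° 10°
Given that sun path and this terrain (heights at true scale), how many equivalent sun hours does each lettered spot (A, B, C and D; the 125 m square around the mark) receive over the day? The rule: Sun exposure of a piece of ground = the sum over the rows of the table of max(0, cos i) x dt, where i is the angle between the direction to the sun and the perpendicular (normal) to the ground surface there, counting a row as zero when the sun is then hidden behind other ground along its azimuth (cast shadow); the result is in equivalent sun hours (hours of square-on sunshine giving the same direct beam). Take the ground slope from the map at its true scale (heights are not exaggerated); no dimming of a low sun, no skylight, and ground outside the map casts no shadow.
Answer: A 6.6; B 5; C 3.5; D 5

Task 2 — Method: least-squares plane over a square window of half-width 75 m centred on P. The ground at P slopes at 11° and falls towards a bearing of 210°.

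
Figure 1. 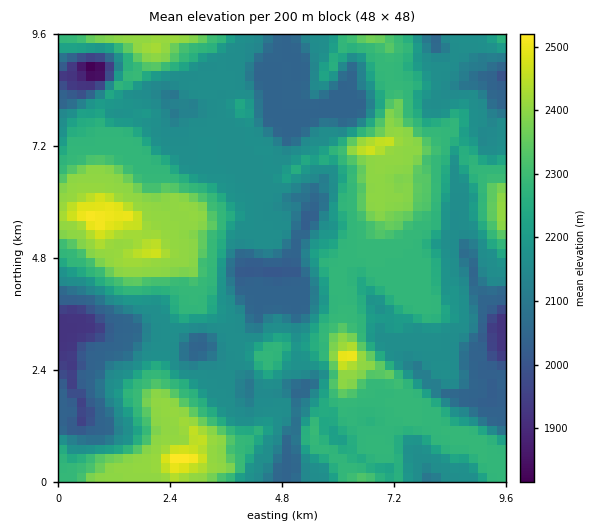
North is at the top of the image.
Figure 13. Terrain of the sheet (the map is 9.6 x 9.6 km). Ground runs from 1800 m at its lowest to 2520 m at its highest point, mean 2210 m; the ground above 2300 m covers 17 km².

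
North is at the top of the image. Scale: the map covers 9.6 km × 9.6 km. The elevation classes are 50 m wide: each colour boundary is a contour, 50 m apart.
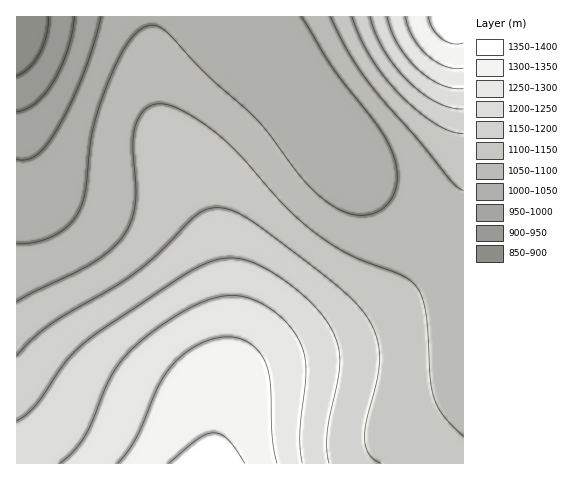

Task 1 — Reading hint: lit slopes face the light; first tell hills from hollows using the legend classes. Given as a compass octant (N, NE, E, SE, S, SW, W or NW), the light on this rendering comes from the SE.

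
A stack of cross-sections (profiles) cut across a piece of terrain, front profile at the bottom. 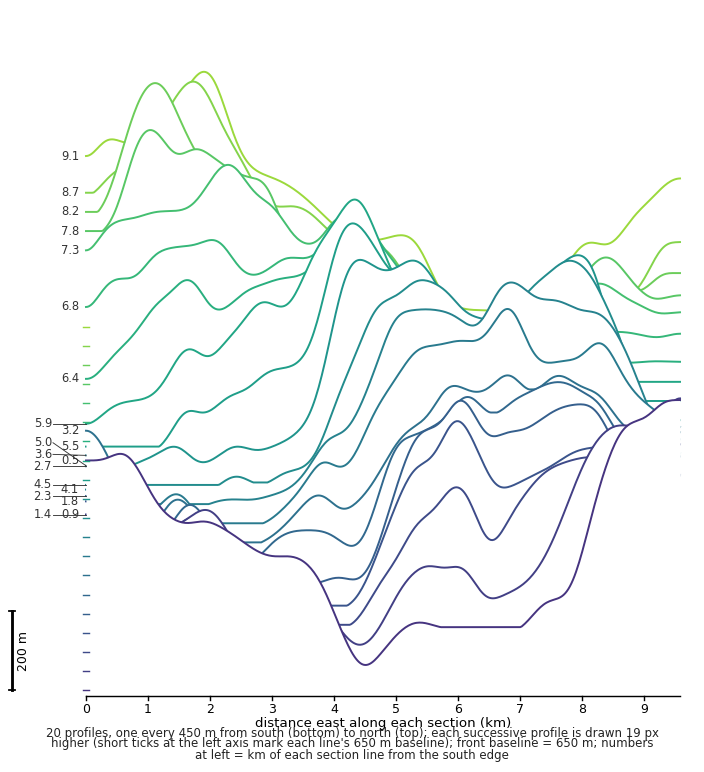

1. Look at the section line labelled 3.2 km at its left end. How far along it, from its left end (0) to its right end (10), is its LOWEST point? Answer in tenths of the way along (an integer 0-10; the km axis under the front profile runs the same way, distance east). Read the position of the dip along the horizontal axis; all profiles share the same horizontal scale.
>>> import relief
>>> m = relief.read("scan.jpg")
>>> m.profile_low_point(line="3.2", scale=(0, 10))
3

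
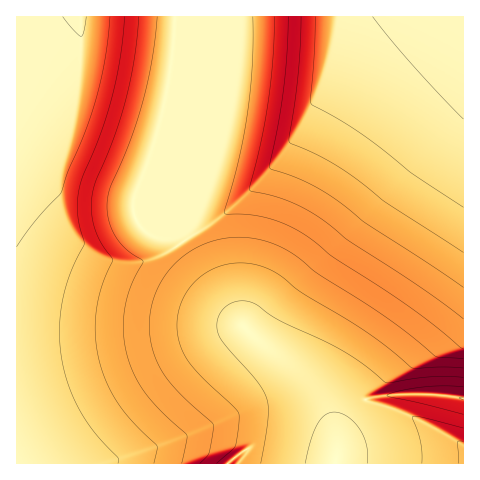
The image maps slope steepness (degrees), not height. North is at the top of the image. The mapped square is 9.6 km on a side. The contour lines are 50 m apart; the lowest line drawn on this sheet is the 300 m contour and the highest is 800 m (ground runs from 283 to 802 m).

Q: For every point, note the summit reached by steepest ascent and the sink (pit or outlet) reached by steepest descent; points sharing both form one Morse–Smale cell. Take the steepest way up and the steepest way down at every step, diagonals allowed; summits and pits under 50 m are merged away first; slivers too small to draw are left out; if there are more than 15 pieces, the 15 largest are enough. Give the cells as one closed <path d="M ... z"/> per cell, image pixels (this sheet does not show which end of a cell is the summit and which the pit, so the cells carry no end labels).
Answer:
<path d="M463 16l-288 1-1 31-6 42-14 56-20 51-1 10 2 10 3 7 9 9 11 5 18 1 64 84 66 58 23 33 7 21 1 15 3-17 5-9 11-14 14-12 32-4 25 0 37 4z"/><path d="M174 16l-158 1 0 446 212 1 17-14 11-1 79 15 2-22-3-11-10-26-12-17-18-20-35-26-19-19-64-84-18-1-11-5-9-9-3-7-2-10 1-10 20-51 14-56 6-42z"/><path d="M427 394l-41 1-21 5-15 17-10 16-4 30 127 1 1-65z"/><path d="M256 449l-11 1-17 13 102 0z"/>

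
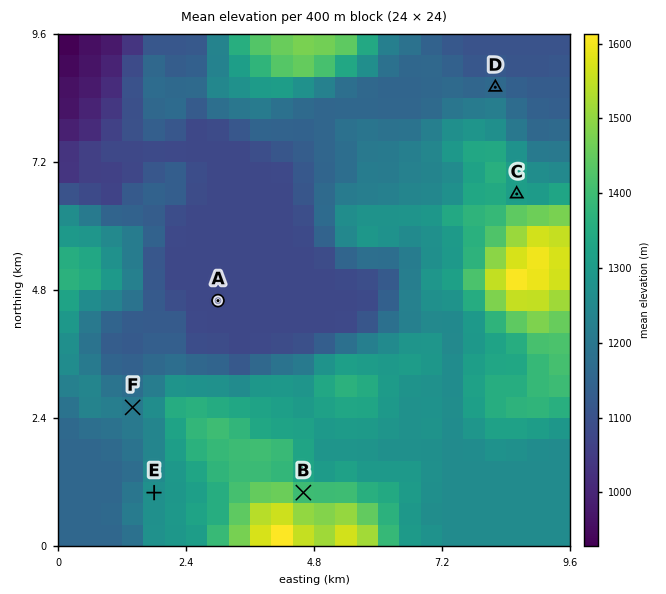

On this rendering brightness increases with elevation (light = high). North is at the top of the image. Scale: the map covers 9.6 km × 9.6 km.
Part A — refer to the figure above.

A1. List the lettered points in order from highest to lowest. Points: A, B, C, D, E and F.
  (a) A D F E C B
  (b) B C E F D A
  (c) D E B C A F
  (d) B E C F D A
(b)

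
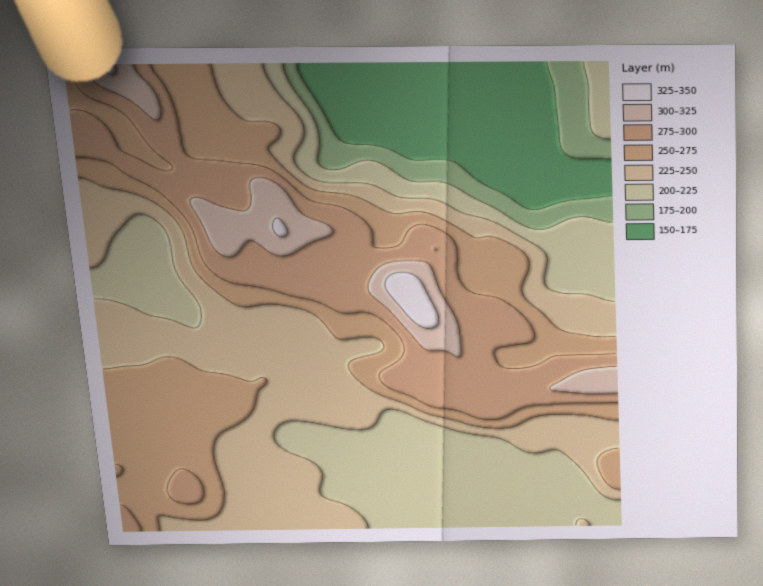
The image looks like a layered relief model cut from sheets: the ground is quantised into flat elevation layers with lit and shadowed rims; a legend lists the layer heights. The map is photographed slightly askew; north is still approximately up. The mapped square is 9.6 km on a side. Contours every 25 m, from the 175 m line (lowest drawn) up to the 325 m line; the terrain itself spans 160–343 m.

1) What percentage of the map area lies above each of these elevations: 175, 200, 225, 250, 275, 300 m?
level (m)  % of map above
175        90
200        85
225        66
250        42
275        22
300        6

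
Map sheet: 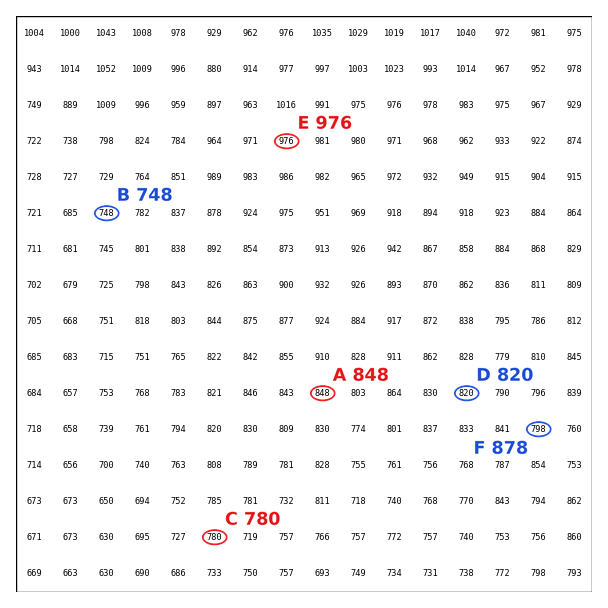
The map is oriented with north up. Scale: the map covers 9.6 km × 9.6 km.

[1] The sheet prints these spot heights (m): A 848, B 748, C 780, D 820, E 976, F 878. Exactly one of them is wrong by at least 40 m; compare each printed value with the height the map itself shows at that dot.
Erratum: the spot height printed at F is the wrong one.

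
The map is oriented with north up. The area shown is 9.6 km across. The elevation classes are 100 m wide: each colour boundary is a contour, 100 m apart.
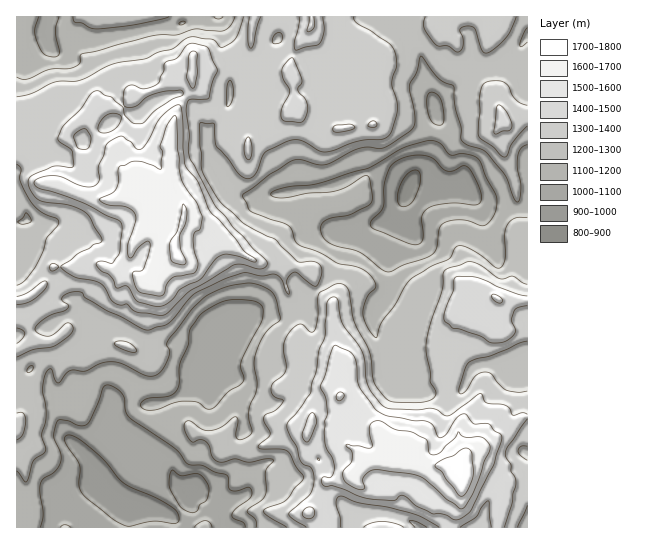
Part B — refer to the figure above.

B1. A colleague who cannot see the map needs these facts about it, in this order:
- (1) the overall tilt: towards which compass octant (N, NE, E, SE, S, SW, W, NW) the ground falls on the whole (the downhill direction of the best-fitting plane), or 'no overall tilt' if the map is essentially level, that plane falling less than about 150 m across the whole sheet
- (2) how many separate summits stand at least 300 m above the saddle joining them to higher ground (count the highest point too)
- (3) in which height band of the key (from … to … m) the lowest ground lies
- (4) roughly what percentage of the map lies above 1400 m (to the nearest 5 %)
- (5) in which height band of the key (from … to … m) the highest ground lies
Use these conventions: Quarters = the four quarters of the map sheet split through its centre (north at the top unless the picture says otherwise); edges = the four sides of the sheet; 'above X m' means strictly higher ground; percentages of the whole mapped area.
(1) No overall tilt - high and low ground are spread across the sheet.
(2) Counting only tops that stand 300 m proud, the map has 2 summits.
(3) Between 800 and 900 m: that is the band holding the lowest ground.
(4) Roughly 25 % of the ground is higher than 1400 m.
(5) The highest ground lies in the 1700–1800 m band.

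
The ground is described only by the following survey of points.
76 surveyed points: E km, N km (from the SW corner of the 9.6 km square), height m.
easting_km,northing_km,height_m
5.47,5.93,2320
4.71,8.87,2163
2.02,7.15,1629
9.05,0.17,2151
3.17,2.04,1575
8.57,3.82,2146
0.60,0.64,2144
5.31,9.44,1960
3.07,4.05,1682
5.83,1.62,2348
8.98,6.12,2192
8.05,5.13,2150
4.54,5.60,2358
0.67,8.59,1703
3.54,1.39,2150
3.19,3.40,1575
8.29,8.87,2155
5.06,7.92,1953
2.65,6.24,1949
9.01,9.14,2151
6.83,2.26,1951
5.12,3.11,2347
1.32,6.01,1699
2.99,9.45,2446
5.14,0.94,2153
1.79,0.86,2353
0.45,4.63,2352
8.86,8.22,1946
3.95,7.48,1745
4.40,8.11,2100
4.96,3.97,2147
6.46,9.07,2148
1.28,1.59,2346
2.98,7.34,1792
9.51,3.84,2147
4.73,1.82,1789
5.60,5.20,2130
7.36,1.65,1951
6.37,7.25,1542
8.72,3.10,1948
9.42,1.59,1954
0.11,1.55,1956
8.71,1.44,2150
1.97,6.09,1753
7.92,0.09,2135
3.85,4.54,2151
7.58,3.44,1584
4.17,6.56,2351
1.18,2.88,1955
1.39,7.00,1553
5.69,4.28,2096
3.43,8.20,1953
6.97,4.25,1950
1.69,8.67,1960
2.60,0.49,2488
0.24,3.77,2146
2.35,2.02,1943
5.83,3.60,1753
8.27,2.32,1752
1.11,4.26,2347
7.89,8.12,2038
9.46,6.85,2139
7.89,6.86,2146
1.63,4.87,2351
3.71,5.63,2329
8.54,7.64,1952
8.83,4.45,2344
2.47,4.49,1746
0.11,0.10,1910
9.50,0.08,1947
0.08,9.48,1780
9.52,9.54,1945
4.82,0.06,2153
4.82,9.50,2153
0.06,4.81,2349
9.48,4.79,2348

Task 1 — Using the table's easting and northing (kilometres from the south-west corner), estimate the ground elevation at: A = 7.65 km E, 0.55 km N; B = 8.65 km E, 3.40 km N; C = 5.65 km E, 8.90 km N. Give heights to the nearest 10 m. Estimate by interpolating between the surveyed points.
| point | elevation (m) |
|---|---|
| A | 2150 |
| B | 2110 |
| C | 1950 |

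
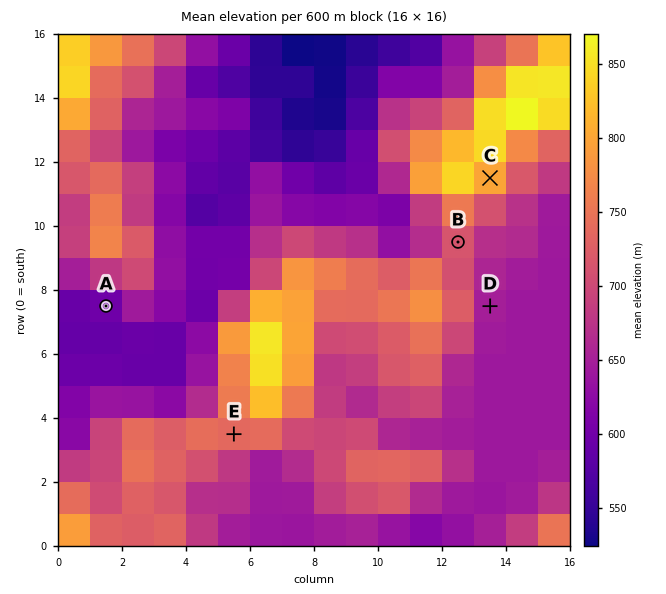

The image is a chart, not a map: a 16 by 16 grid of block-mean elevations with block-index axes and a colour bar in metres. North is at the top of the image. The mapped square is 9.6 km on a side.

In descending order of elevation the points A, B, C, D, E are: C E B D A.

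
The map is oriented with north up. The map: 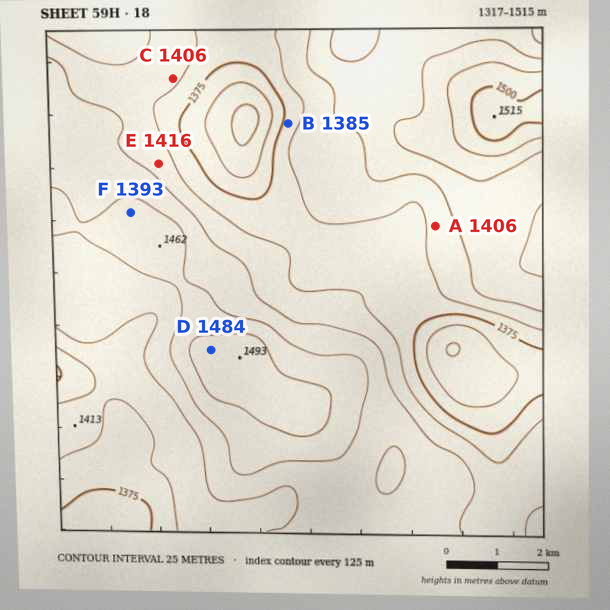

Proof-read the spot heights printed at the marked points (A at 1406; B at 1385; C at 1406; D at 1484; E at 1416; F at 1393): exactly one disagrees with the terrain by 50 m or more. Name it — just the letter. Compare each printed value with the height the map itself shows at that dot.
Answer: F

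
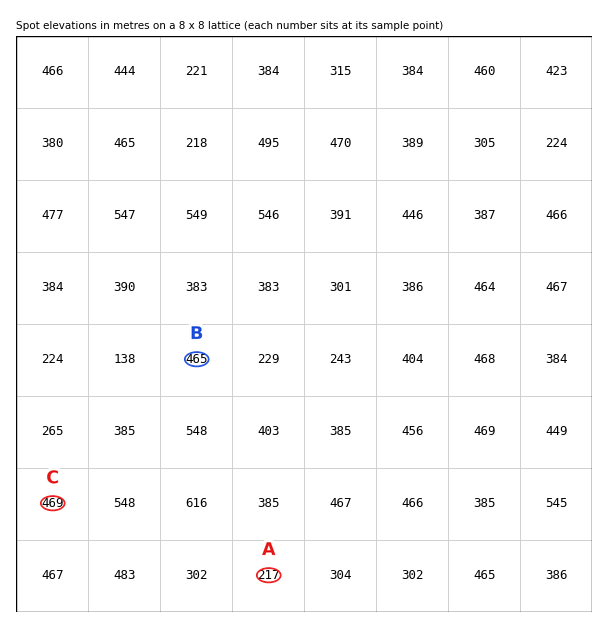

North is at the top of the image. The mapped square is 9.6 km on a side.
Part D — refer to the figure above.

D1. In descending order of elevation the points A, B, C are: C B A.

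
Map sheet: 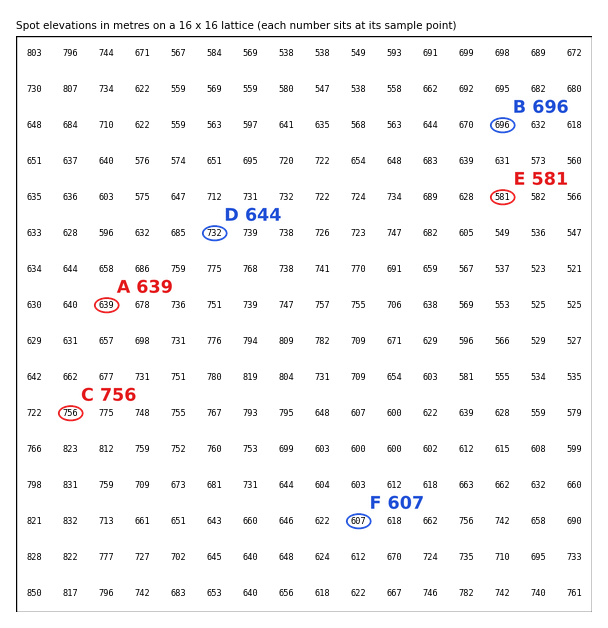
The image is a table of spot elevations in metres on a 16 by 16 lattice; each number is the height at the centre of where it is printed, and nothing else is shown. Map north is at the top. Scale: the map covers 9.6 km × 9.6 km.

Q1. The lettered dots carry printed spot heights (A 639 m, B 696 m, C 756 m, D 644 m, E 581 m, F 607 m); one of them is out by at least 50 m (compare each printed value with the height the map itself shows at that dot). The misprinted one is D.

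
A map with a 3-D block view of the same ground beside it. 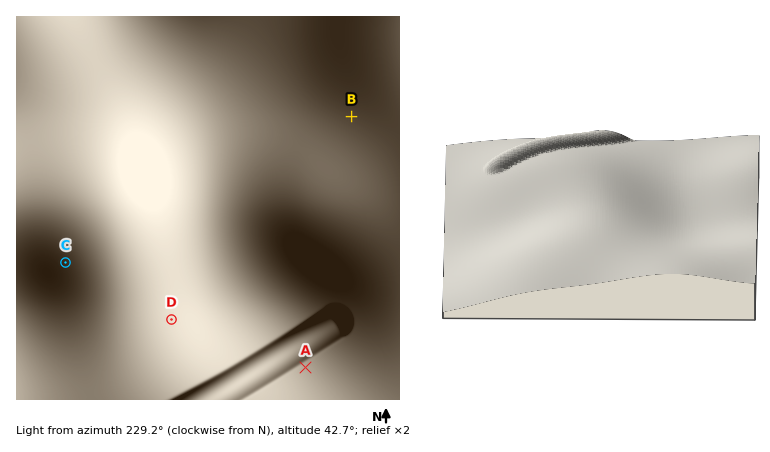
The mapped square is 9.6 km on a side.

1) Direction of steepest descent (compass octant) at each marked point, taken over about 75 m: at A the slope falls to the SE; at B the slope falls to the E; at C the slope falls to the NE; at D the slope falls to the W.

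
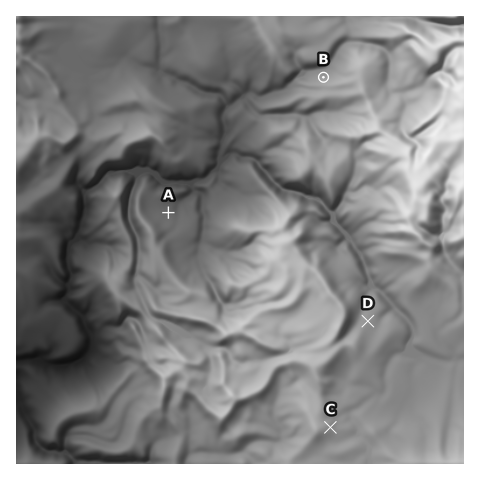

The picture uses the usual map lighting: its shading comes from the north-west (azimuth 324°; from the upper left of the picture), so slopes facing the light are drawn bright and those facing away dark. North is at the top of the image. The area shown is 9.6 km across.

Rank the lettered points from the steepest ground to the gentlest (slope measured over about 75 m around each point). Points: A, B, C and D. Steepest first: B C A D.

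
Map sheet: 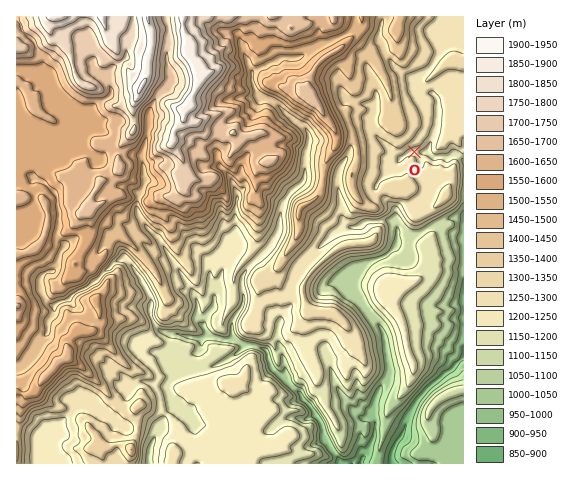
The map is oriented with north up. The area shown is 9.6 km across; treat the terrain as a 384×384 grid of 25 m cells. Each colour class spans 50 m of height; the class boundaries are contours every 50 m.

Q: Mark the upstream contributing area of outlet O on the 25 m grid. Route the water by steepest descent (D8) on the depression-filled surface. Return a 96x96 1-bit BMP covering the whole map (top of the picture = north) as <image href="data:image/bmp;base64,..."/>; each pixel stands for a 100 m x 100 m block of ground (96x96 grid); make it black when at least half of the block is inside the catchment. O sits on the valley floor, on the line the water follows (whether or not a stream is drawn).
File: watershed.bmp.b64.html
<image width="96" height="96" href="data:image/bmp;base64,Qk2+BAAAAAAAAD4AAAAoAAAAYAAAAGAAAAABAAEAAAAAAIAEAAATCwAAEwsAAAIAAAAAAAAA////AAAAAAAAAAAAAAAAAAAAAAAAAAAAAAAAAAAAAAAAAAAAAAAAAAAAAAAAAAAAAAAAAAAAAAAAAAAAAAAAAAAAAAAAAAAAAAAAAAAAAAAAAAAAAAAAAAAAAAAAAAAAAAAAAAAAAAAAAAAAAAAAAAAAAAAAAAAAAAAAAAAAAAAAAAAAAAAAAAAAAAAAAAAAAAAAAAAAAAAAAAAAAAAAAAAAAAAAAAAAAAAAAAAAAAAAAAAAAAAAAAAAAAAAAAAAAAAAAAAAAAAAAAAAAAAAAAAAAAAAAAAAAAAAAAAAAAAAAAAAAAAAAAAAAAAAAAAAAAAAAAAAAAAAAAAAAAAAAAAAAAAAAAAAAAAAAAAAAAAAAAAAAAAAAAAAAAAAAAAAAAAAAAAAAAAAAAAAAAAAAAAAAAAAAAAAAAAAAAAAAAAAAAAAAAAAAAAAAAAAAAAAAAAAAAAAAAAAAAAAAAAAAAAAAAAAAAAAAAAAAAAAAAAAAAAAAAAAAAAAAAAAAAAAAAAAAAAAAAAAAAAAAAAAAAAAAAAAAAAAAAAAAAAAAAAAAAAAAAAAAAAAAAAAAAAAAAAAAAAAAAAAAAAAAAAAAAAAAAAAAAAAAAAAAAAAAAAAAAAAAAAAAAAAAAAAAAAAAAAAAAAAAAAAAAAAAAAAAAAAAAAAAAAAAAAAAAAAAAAAAAAAAAAAAAAAAAAAAAAAAAAAAAAAAAAAAAAAAAAAAAAAAAAAAAAAAAAAAAAAAAAAAAAAAAAAAAAAAAAAAAAAAAAAAAAAAAAAAAAAAAAAAAAAAAAAAAAAAAAAAAAAAAAAAAAAAAAAAAAAAAAAAAAAAAAAAAAAAAAAAAAAAAAAAAAAAAAAAAAAAAAAAAAAAAAAAAAAAAAAAAAAAAAAAAAAAAAAAAAQAAAAAAAAAAAAAAA4AAAAAAAAAAAAAAB8AAAAAAAAAAAAAAD+AAAAAAAAAAAAAAD/8AAAAAAAAAAAAAD/8AAAAAAAAAAAAAD/8AAAAAAAAAAAAAD/8AAAAAAAAAAAAAD/8AAAAAAAAAAAAAB/8AAAAAAAAAAAAAB/+AAAAAAAAAAAAAB/+AAAAAAAAAAAAAB/8AAAAAAAAAAAAAB/4AAAAAAAAAAAAAD/wAAAAAAAAAAAAAf/wAAAAAAAAAAAAA//wAAAAAAAAAAAAA//wAAAAAAAAAAAAB//gAAAAAAAAAAAAD//gAAAAAAAAAAAAD//gAAAAAAAAAAAAH//gAAAAAAAAAAAAP//gAAAAAAAAAAAAf//AAAAAAAAAAAAAf//AAAAAAAAAAAAA///AAAAAAAAAAAAA///AAAAAAAAAAAAAf/+AAAAAAAAAAAAAf/+AAAAAAAAAAAAAP/8AAAAAAAAAAAAAP/8AAAAAAAAAAAAAH/4AAAAAAAAAAAAAB/wAAAAAAAAAAAAAA/gAAAAAAAAAAAAAAPAAAAAAAAAAAAAAAGAAAAAAAAAAAAAAAAAAAAAAAAAAAAAAAAAAAAAAAAAAAAAAAAAAAAAAAAAAAAAAAAAAAAAAAAAAAAAAAAAAAA="/>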